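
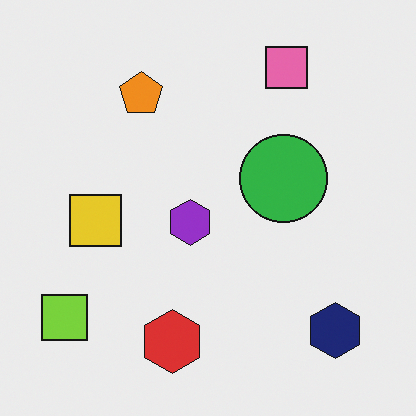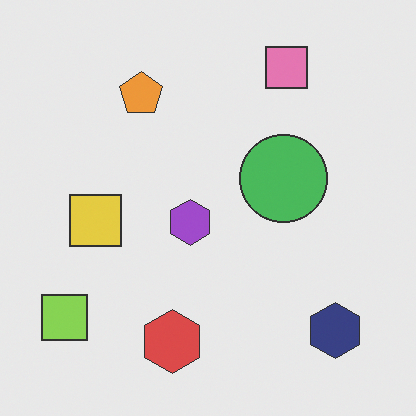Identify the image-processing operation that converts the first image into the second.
Given slightly reduced contrast.

Tones are pushed toward mid-grey across the whole image — a global contrast change.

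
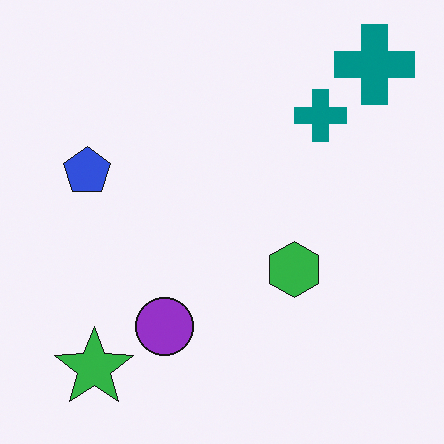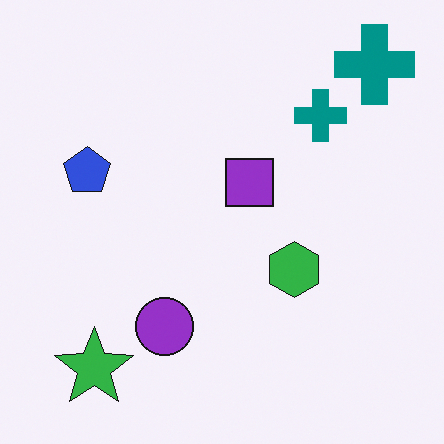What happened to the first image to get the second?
The second image is the first overlaid with an additional purple square.

A purple square appears in the second image that is absent from the first.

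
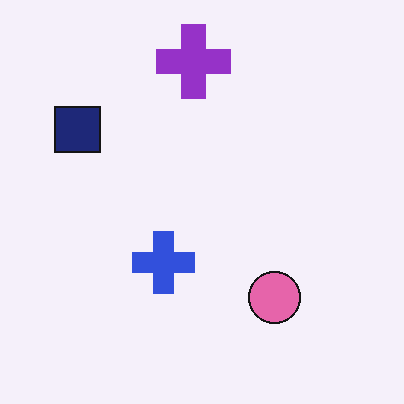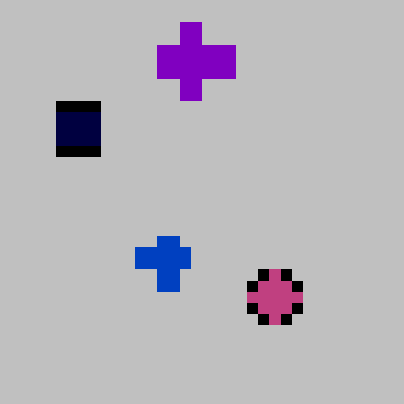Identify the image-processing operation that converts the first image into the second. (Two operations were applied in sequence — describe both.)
Aggressively posterized, then coarsely pixelated.

Each flat color has snapped to a coarser quantized level — most visibly, the near-white background has dropped to a flat grey. Shapes are reduced to large square blocks; fine edges and outlines are lost — a downscale-then-upscale (mosaic) effect.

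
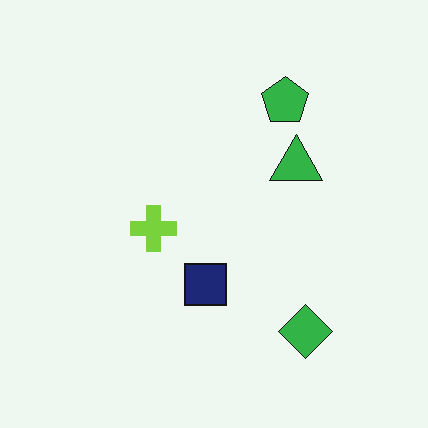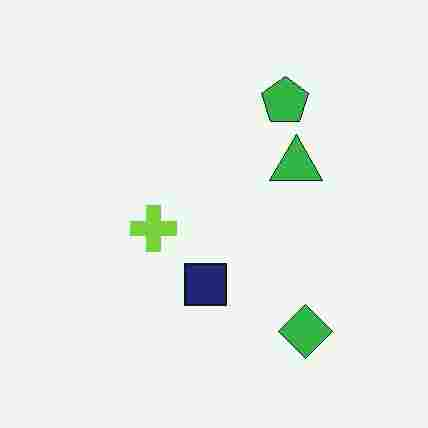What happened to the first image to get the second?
Degraded with heavy JPEG compression.

Blocky 8×8 compression artifacts appear around shape edges and the flat background shows ringing — characteristic JPEG degradation.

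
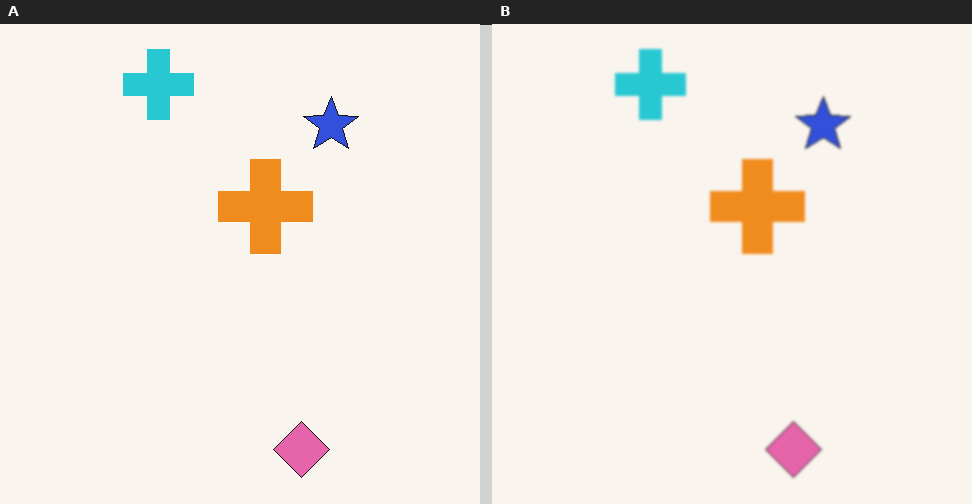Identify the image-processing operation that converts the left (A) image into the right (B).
Given a subtle gaussian blur.

Shape edges and outlines are uniformly softened across the whole image.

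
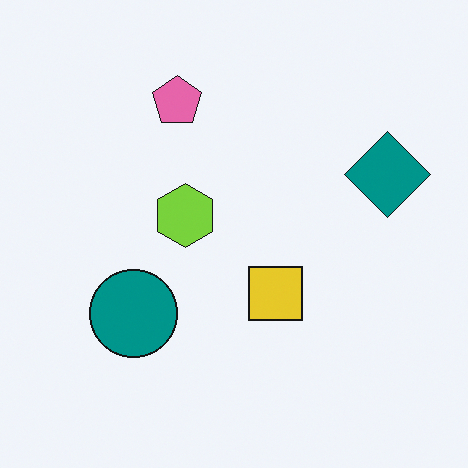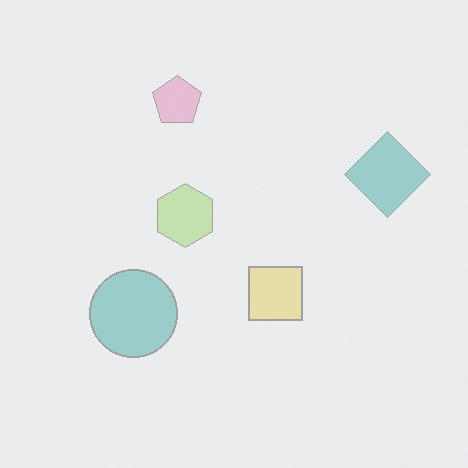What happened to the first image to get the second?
The image was given much lower contrast.

Tones are pushed toward mid-grey across the whole image — a global contrast change.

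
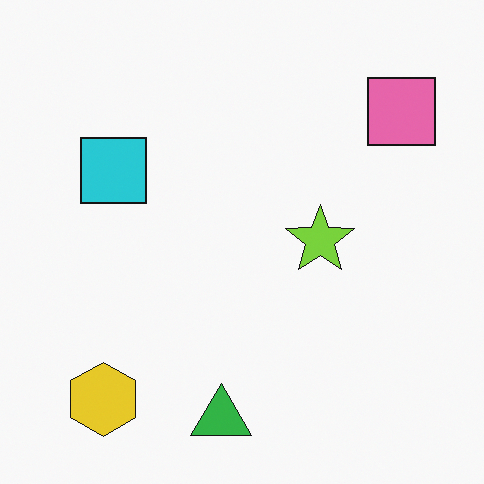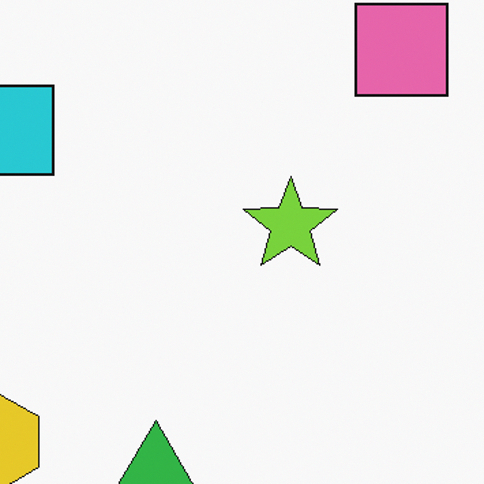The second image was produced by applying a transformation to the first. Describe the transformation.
Cropped slightly and scaled back up.

The visible shapes are larger and the field of view is narrower; shapes near the original edges may be partly or wholly outside the frame — a crop-and-rescale.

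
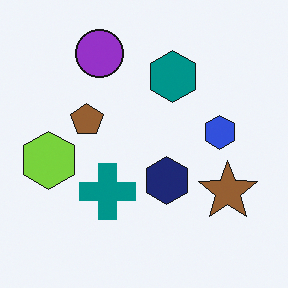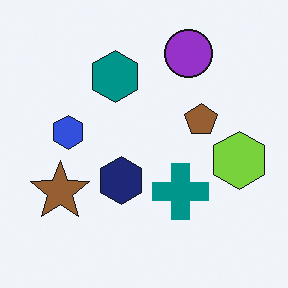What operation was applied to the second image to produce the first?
This is the original image flipped horizontally (left ↔ right).

The lime hexagon is in the right of the second image and the left of the first — shapes on opposite sides of the vertical midline have swapped in a mirror flip.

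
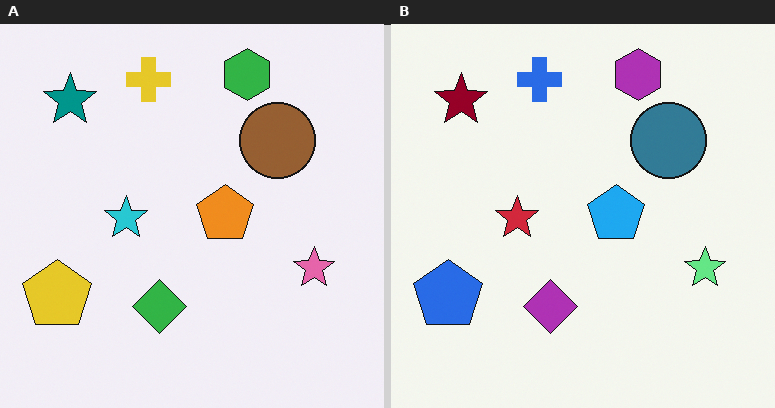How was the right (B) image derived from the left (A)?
The right (B) image is the left (A) hue-shifted through roughly half the color wheel.

Every shape's color has rotated by the same amount around the hue wheel — a uniform hue shift.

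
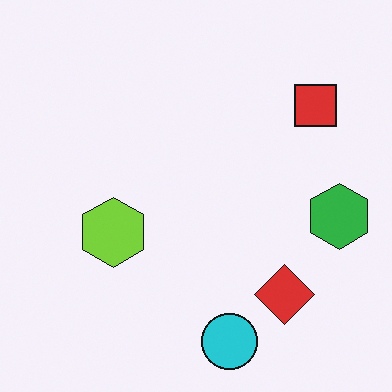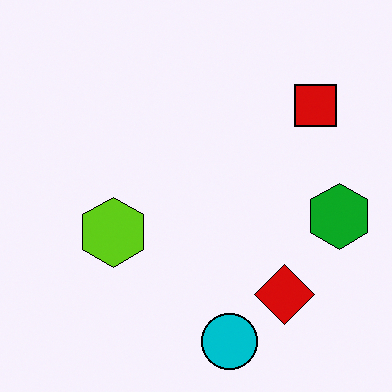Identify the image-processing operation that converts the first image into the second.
The second image is the first given slightly increased contrast.

Tones are pushed away from mid-grey across the whole image — a global contrast change.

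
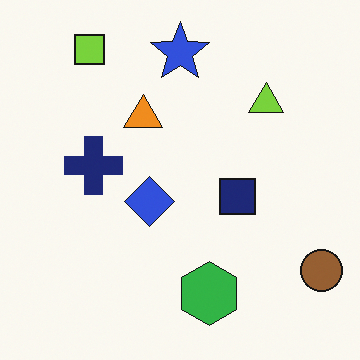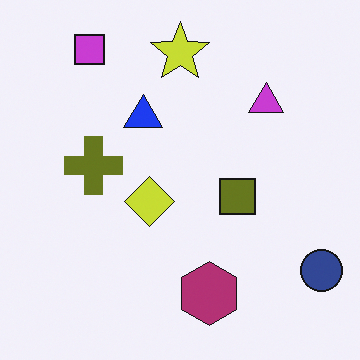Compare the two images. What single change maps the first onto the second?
Hue-shifted by a large amount.

Every shape's color has rotated by the same amount around the hue wheel — a uniform hue shift.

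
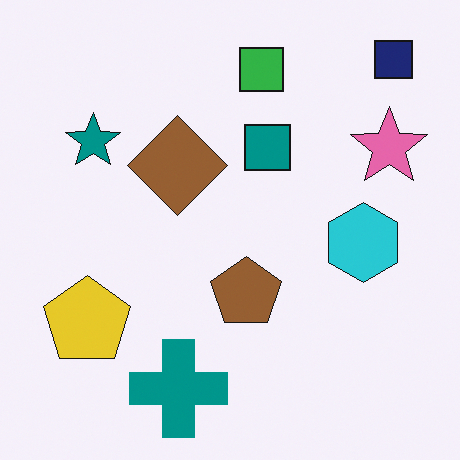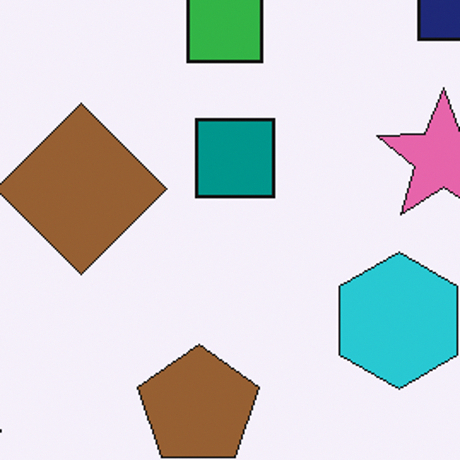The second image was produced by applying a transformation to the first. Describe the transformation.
This is the original image cropped to a noticeably smaller region and rescaled.

The visible shapes are larger and the field of view is narrower; shapes near the original edges may be partly or wholly outside the frame — a crop-and-rescale.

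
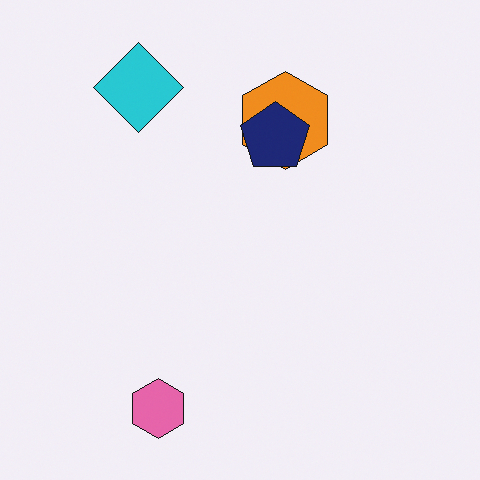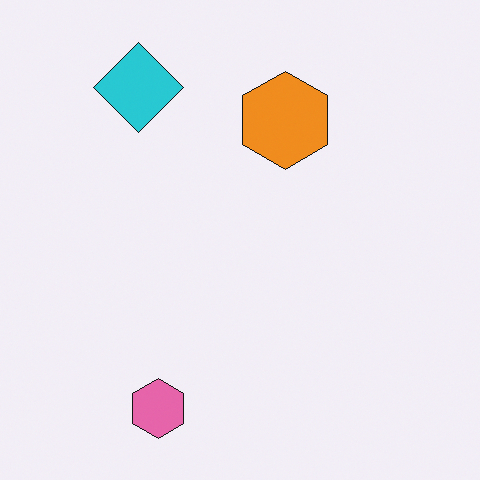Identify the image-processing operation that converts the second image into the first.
The image was overlaid with an additional navy pentagon.

A navy pentagon appears in the first image that is absent from the second.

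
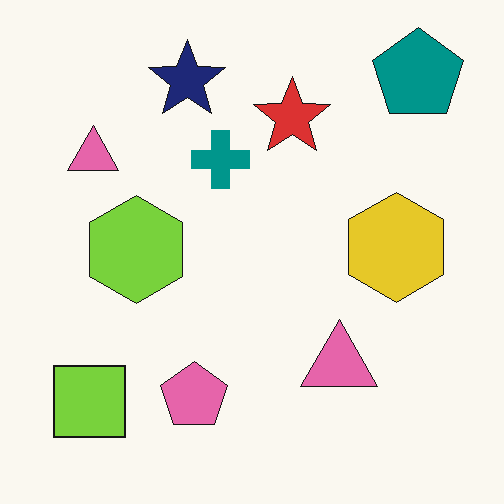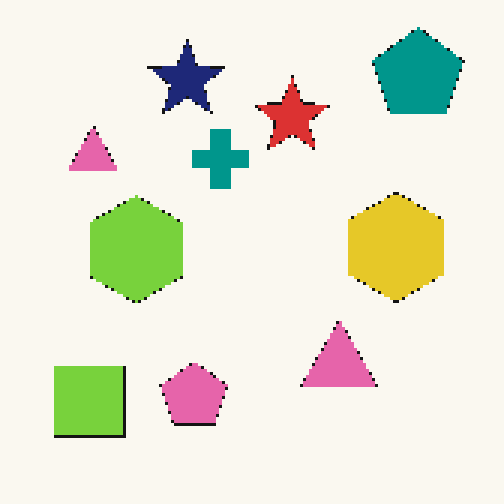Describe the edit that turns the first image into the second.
Mildly pixelated.

Shapes are reduced to large square blocks; fine edges and outlines are lost — a downscale-then-upscale (mosaic) effect.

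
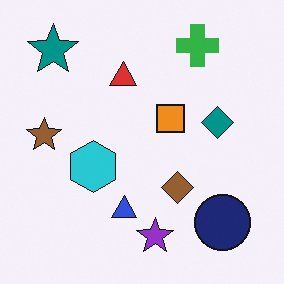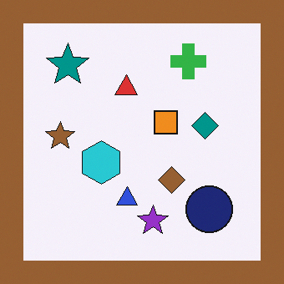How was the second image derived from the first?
Framed with a brown border.

A solid brown frame runs around the edge of the second image, with the content slightly shrunk inside it.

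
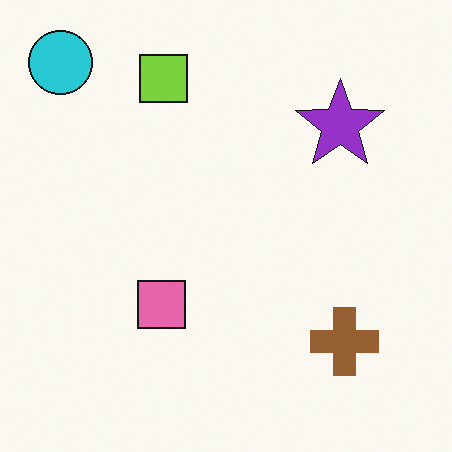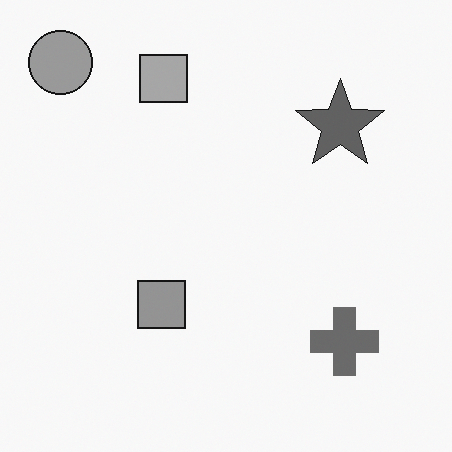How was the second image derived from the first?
This is the original image converted to grayscale.

All color is removed — every shape is now a shade of grey.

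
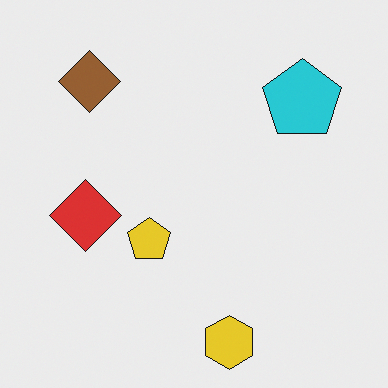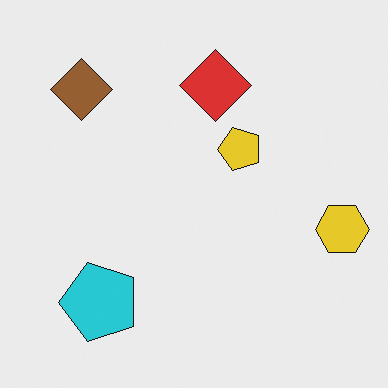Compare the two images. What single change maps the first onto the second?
The image was transposed (reflected across the top-left ↔ bottom-right diagonal).

Shapes have swapped their row and column positions — what was in the top-right is now in the bottom-left — a diagonal reflection.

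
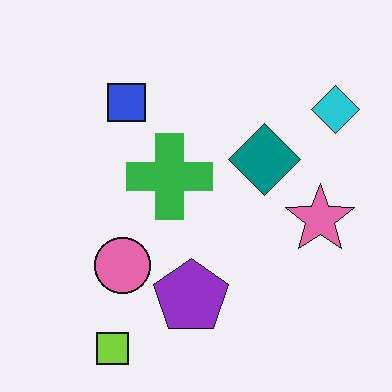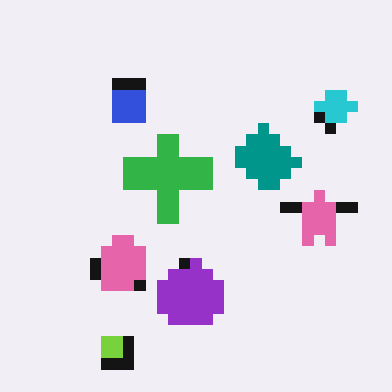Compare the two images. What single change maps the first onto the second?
This is the original image heavily pixelated into large blocks.

Shapes are reduced to large square blocks; fine edges and outlines are lost — a downscale-then-upscale (mosaic) effect.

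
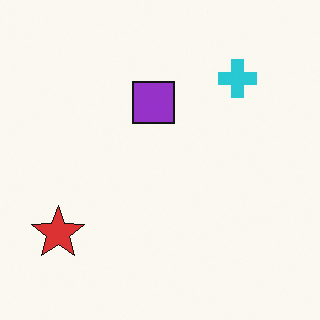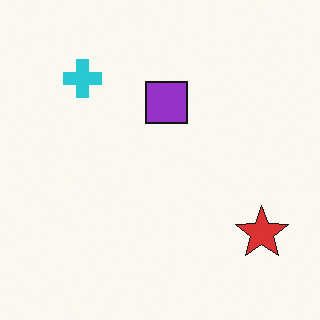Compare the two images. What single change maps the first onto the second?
The transformation is: flipped horizontally (left ↔ right).

The red star is in the bottom-left of the first image and the bottom-right of the second — shapes on opposite sides of the vertical midline have swapped in a mirror flip.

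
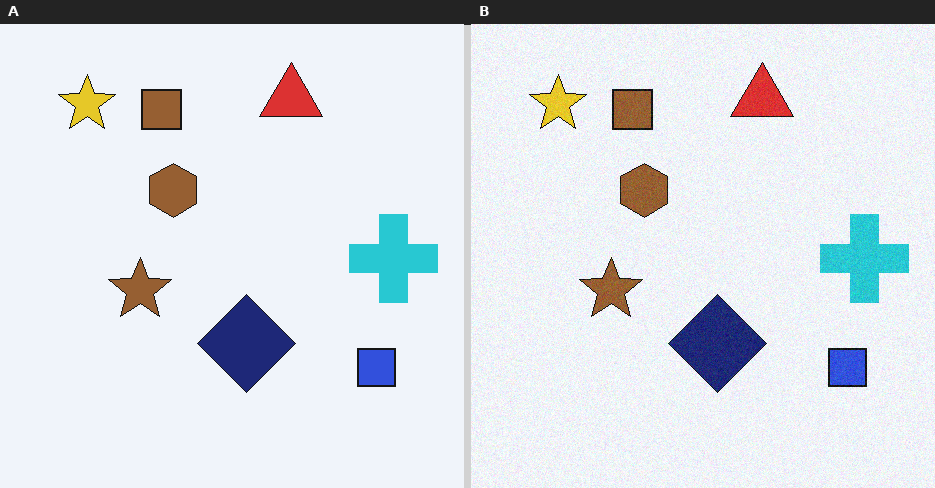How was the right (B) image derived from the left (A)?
It was degraded with subtle gaussian noise.

Random speckle covers the whole image, including the flat background.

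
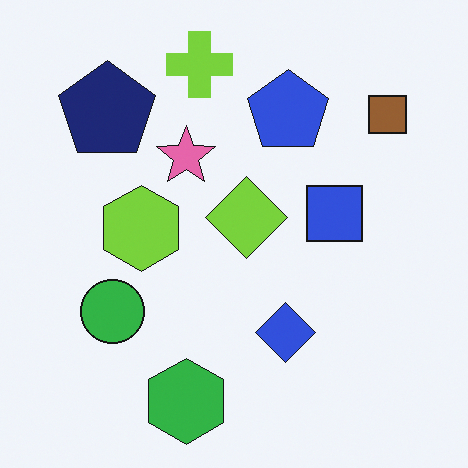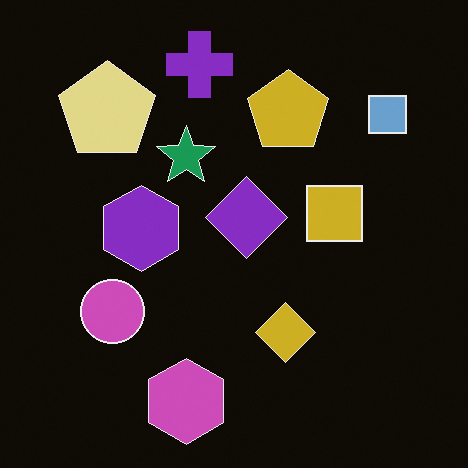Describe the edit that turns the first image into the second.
Color-inverted (negative).

The light background has become dark and every shape's color is its complement — a photographic negative.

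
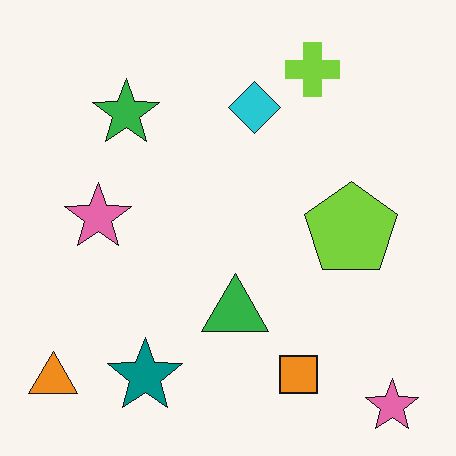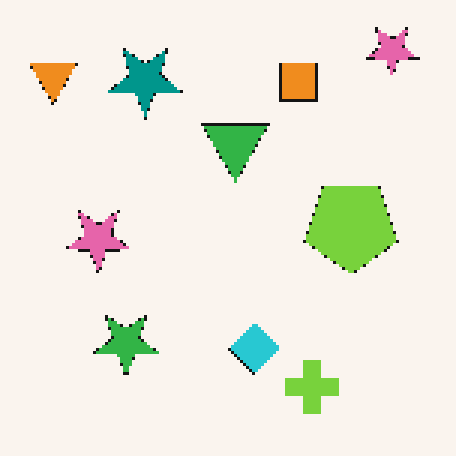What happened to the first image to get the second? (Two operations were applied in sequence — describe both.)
The second image is the first lightly pixelated (a mild mosaic effect), then flipped vertically (top ↔ bottom).

Shapes are reduced to large square blocks; fine edges and outlines are lost — a downscale-then-upscale (mosaic) effect. The lime cross is in the top-right of the first image and the bottom-right of the second — shapes on opposite sides of the horizontal midline have swapped in a mirror flip.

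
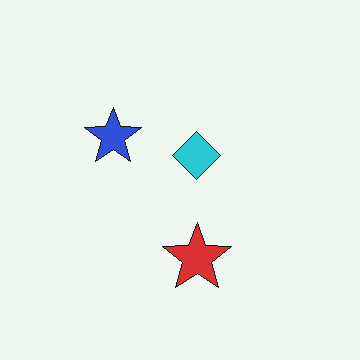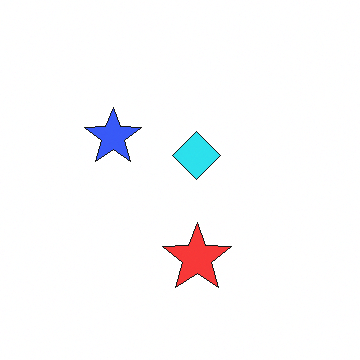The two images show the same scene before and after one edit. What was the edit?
It was brightened a little.

Every pixel — background and shapes alike — is uniformly brightened.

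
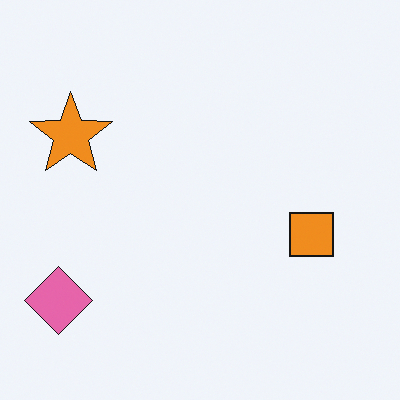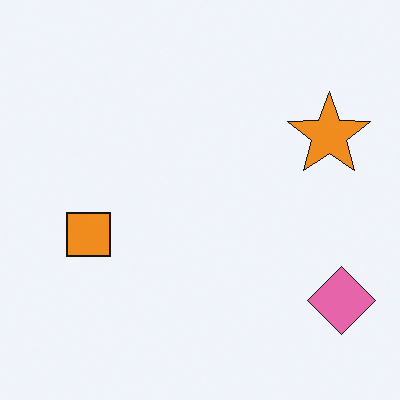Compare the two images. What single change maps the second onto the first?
The transformation is: flipped horizontally (left ↔ right).

The pink diamond is in the bottom-right of the second image and the bottom-left of the first — shapes on opposite sides of the vertical midline have swapped in a mirror flip.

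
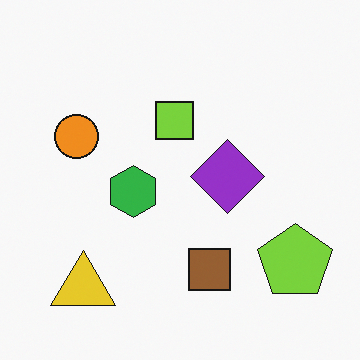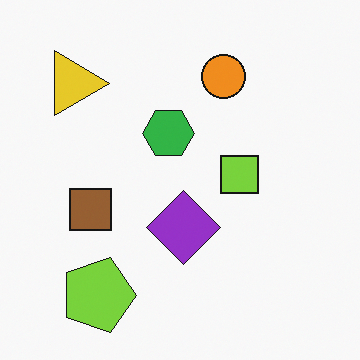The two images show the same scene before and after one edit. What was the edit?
Rotated 90° clockwise.

The yellow triangle sits in the bottom-left of the first image and the top-left of the second — consistent with a whole-image 90° clockwise rotation.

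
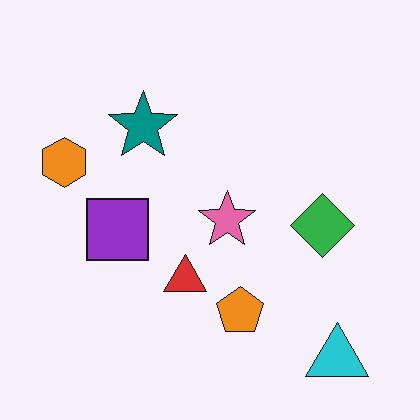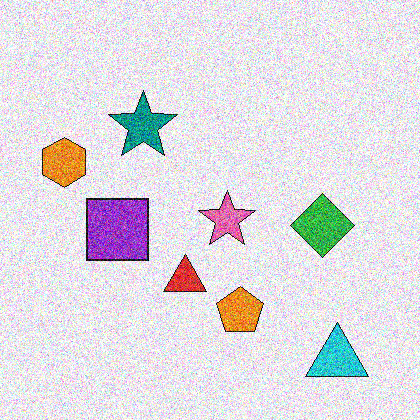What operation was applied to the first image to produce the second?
The image was degraded with strong gaussian noise.

Random speckle covers the whole image, including the flat background.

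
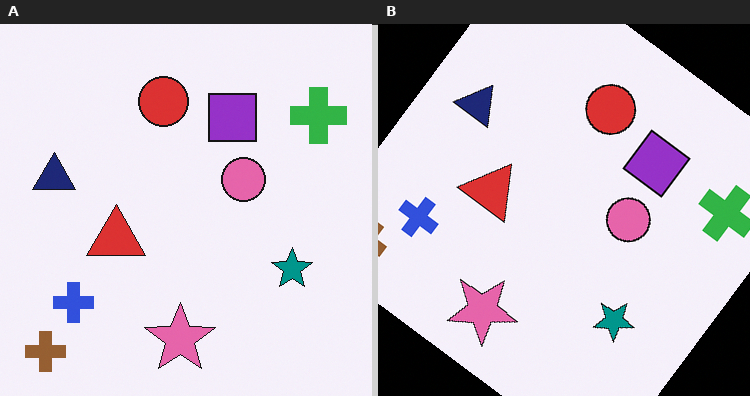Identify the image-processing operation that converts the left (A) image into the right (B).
Rotated clockwise by a large amount — several tens of degrees.

Every shape is tilted by the same angle and the image corners show triangular fill wedges — a whole-image rotation by a non-right angle.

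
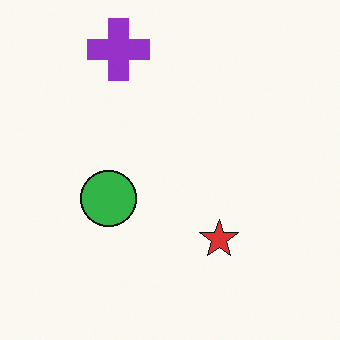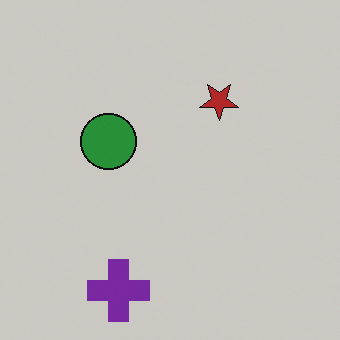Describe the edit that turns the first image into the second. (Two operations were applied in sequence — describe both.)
Flipped vertically (top ↔ bottom), then slightly darkened.

The purple cross is in the top of the first image and the bottom of the second — shapes on opposite sides of the horizontal midline have swapped in a mirror flip. Every pixel — background and shapes alike — is uniformly darkened.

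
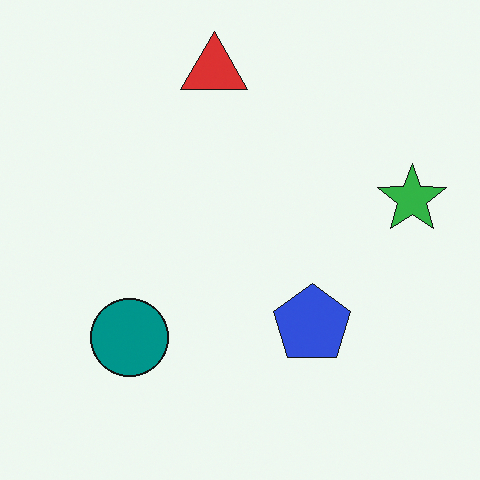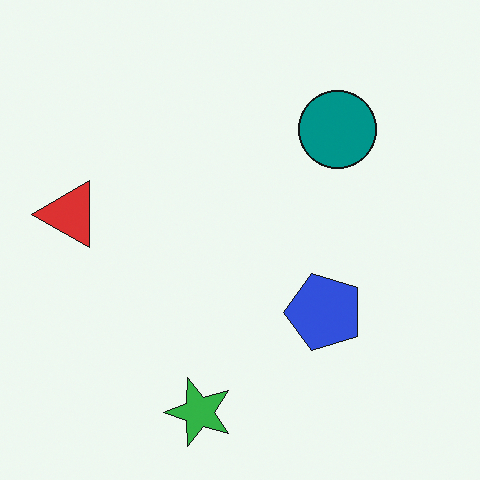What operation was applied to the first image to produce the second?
Transposed (reflected across the top-left ↔ bottom-right diagonal).

Shapes have swapped their row and column positions — what was in the top-right is now in the bottom-left — a diagonal reflection.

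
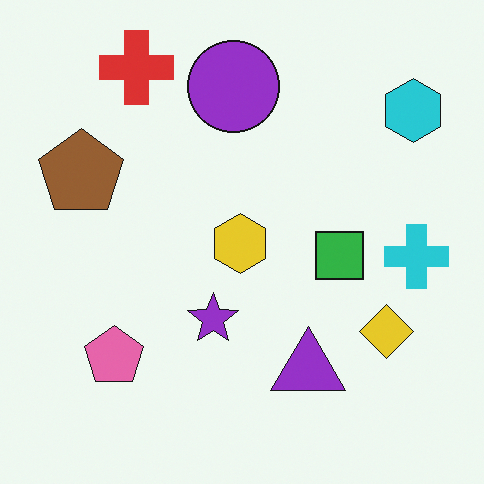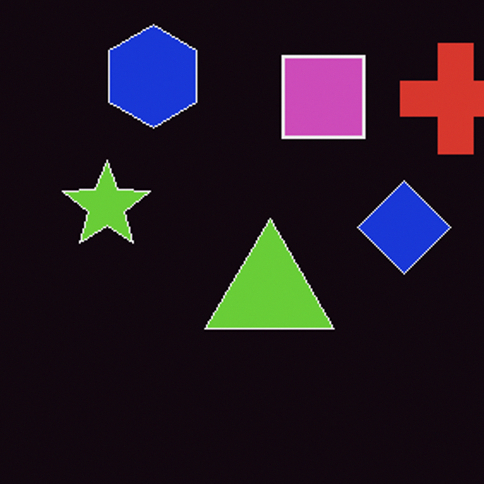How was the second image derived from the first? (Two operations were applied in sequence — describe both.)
The second image is the first cropped to a noticeably smaller region and rescaled, then color-inverted (negative).

The visible shapes are larger and the field of view is narrower; shapes near the original edges may be partly or wholly outside the frame — a crop-and-rescale. The light background has become dark and every shape's color is its complement — a photographic negative.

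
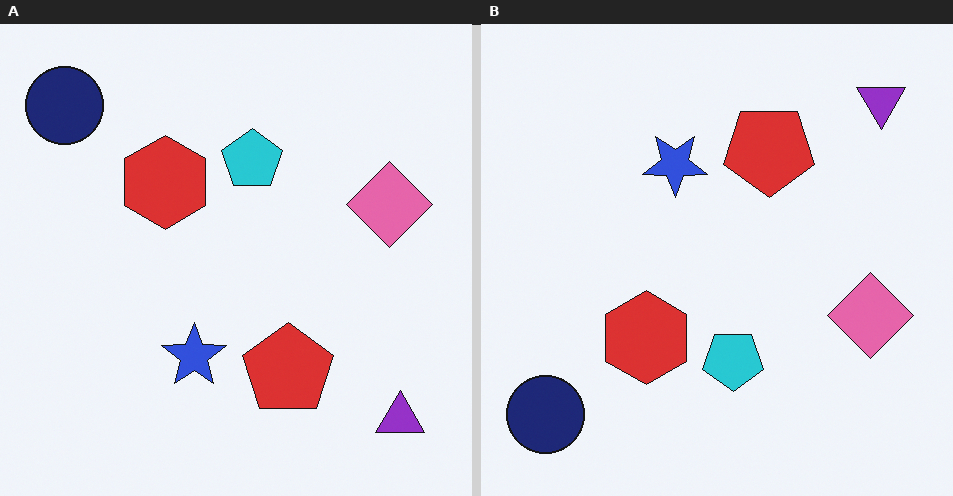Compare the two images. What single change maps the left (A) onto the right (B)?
It was flipped vertically (top ↔ bottom).

The purple triangle is in the bottom-right of the left (A) image and the top-right of the right (B) — shapes on opposite sides of the horizontal midline have swapped in a mirror flip.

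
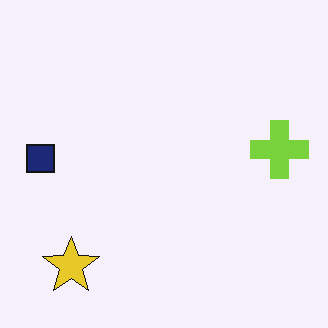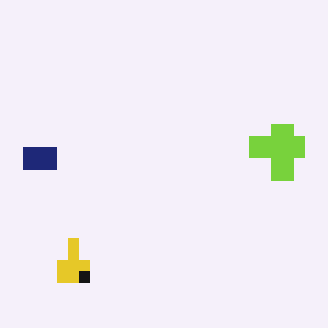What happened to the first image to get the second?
The second image is the first coarsely pixelated.

Shapes are reduced to large square blocks; fine edges and outlines are lost — a downscale-then-upscale (mosaic) effect.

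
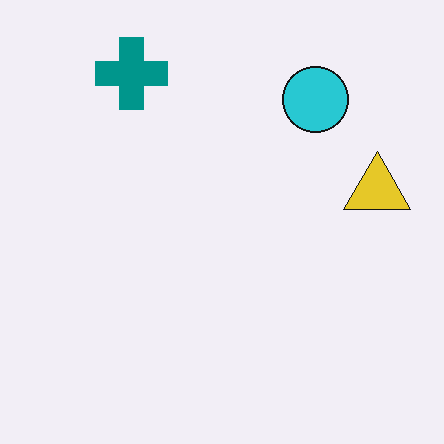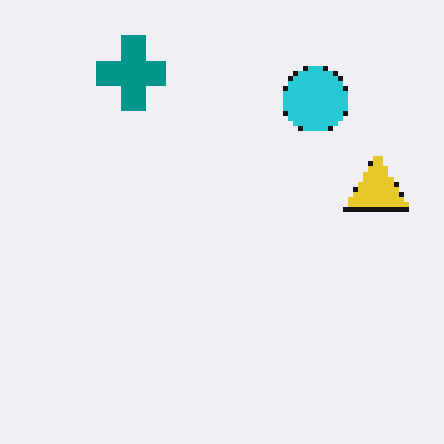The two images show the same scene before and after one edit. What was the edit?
This is the original image mildly pixelated.

Shapes are reduced to large square blocks; fine edges and outlines are lost — a downscale-then-upscale (mosaic) effect.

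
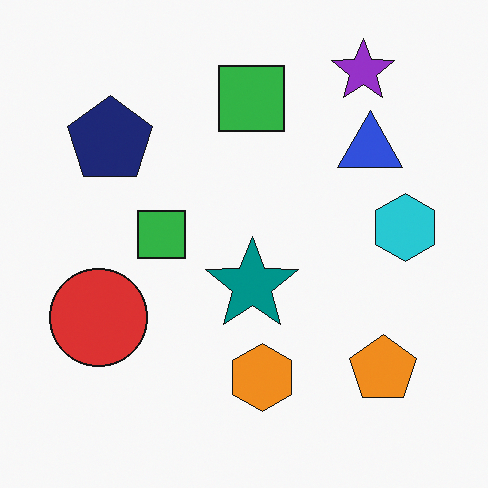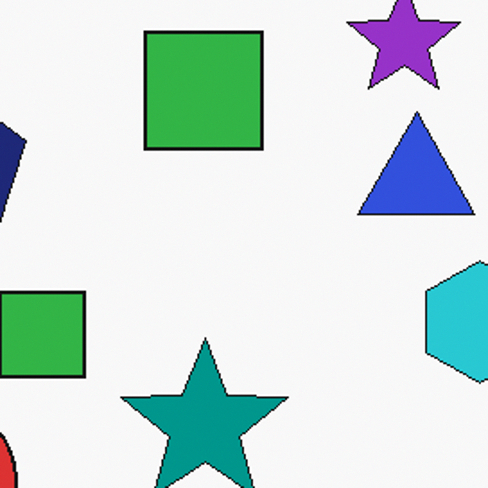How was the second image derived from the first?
Cropped tightly and scaled back up.

The visible shapes are larger and the field of view is narrower; shapes near the original edges may be partly or wholly outside the frame — a crop-and-rescale.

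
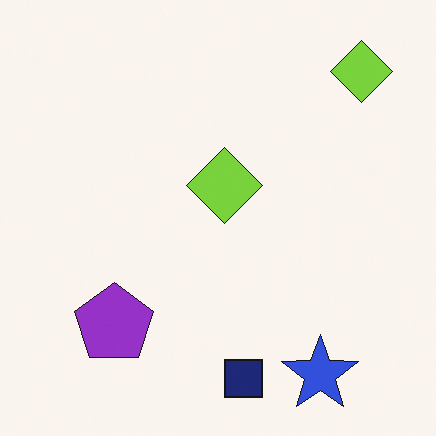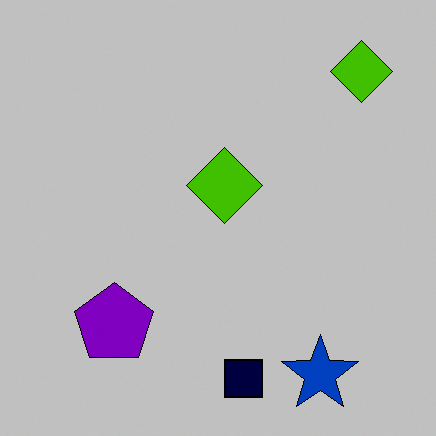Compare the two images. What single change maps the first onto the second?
Aggressively posterized.

Each flat color has snapped to a coarser quantized level — most visibly, the near-white background has dropped to a flat grey.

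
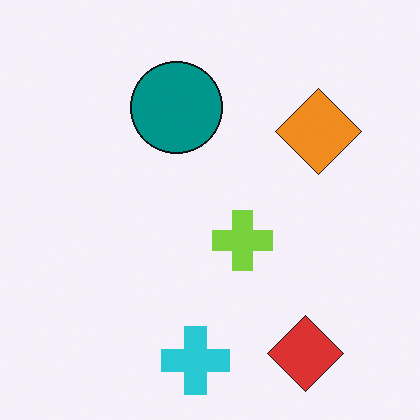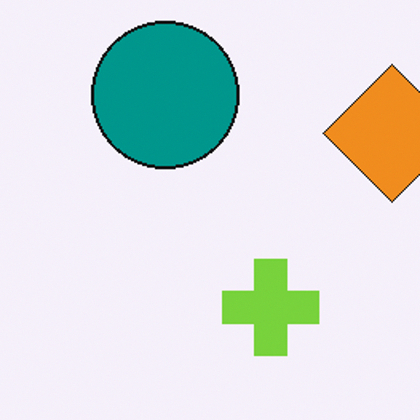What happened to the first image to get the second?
It was cropped to a modestly smaller region and rescaled.

The visible shapes are larger and the field of view is narrower; shapes near the original edges may be partly or wholly outside the frame — a crop-and-rescale.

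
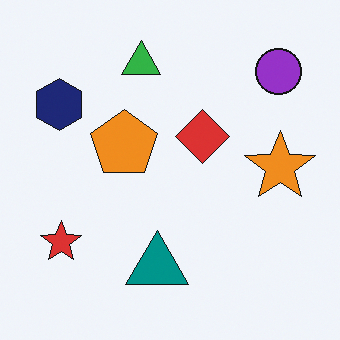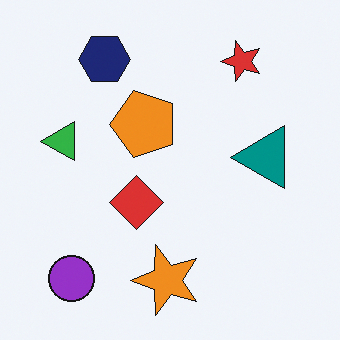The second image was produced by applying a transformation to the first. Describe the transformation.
Transposed (reflected across the top-left ↔ bottom-right diagonal).

Shapes have swapped their row and column positions — what was in the top-right is now in the bottom-left — a diagonal reflection.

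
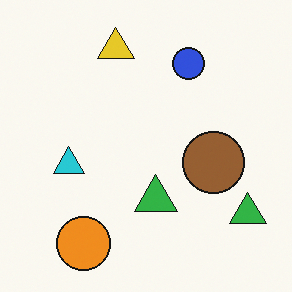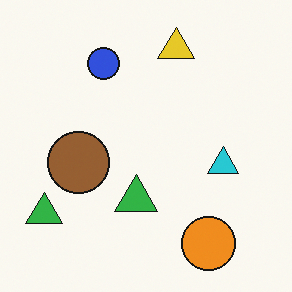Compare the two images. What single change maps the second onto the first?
This is the original image flipped horizontally (left ↔ right).

The cyan triangle is in the right of the second image and the left of the first — shapes on opposite sides of the vertical midline have swapped in a mirror flip.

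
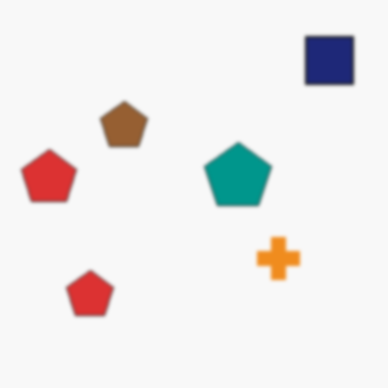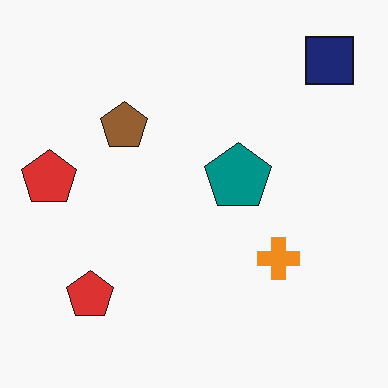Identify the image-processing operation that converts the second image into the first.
The first image is the second lightly blurred.

Shape edges and outlines are uniformly softened across the whole image.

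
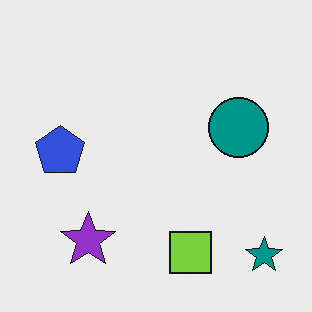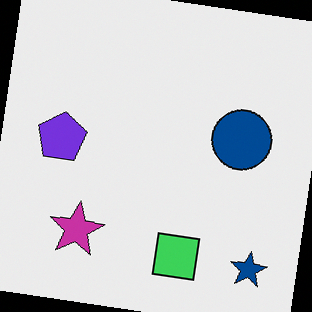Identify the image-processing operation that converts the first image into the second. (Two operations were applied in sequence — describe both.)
It was hue-shifted by a small amount, then rotated clockwise by a slight angle.

Every shape's color has rotated by the same amount around the hue wheel — a uniform hue shift. Every shape is tilted by the same angle and the image corners show triangular fill wedges — a whole-image rotation by a non-right angle.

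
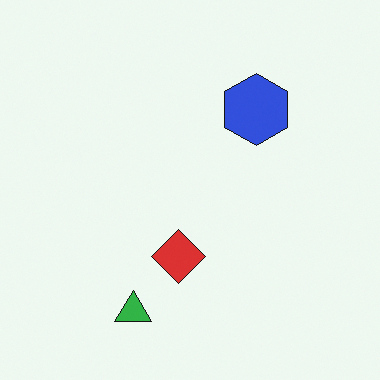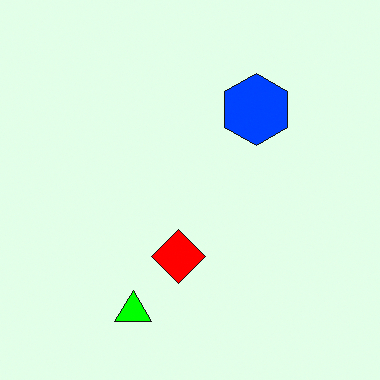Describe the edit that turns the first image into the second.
Heavily oversaturated.

All colors are more vivid — a global saturation change.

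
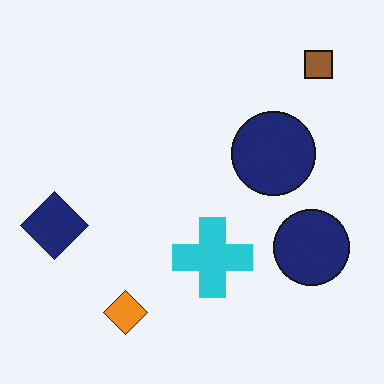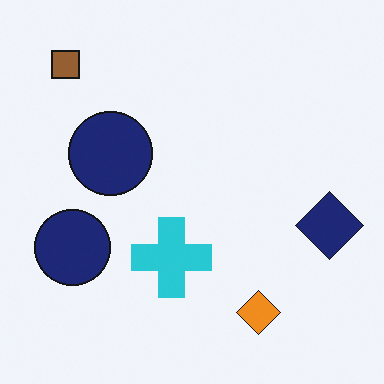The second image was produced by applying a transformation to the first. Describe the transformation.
This is the original image flipped horizontally (left ↔ right).

The navy diamond is in the left of the first image and the right of the second — shapes on opposite sides of the vertical midline have swapped in a mirror flip.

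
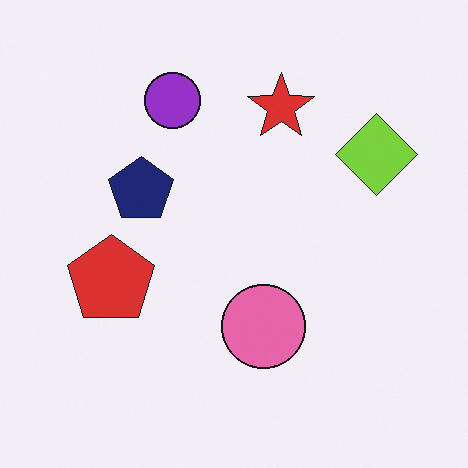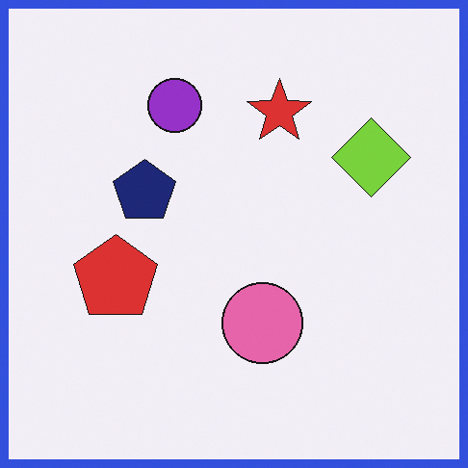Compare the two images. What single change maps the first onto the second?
The image was framed with a blue border.

A solid blue frame runs around the edge of the second image, with the content slightly shrunk inside it.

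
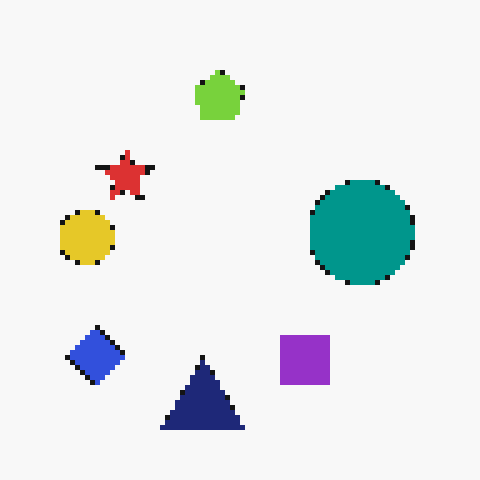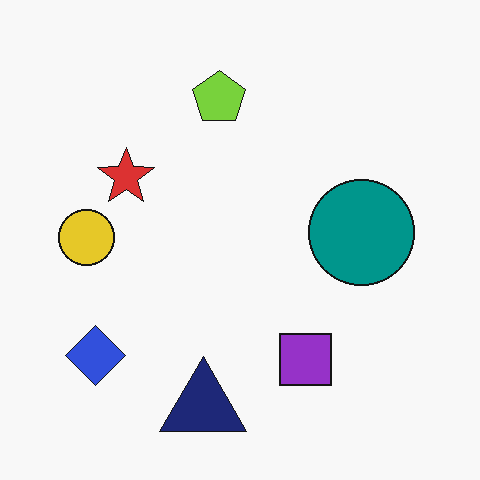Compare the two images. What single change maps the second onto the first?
The image was mildly pixelated.

Shapes are reduced to large square blocks; fine edges and outlines are lost — a downscale-then-upscale (mosaic) effect.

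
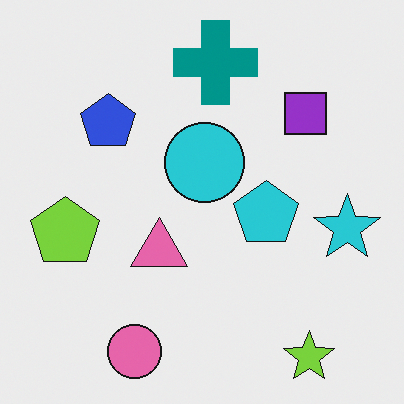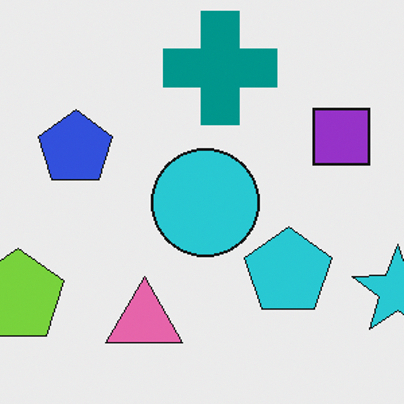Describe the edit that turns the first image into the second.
The image was cropped to a modestly smaller region and rescaled.

The visible shapes are larger and the field of view is narrower; shapes near the original edges may be partly or wholly outside the frame — a crop-and-rescale.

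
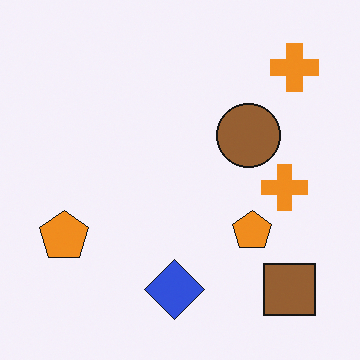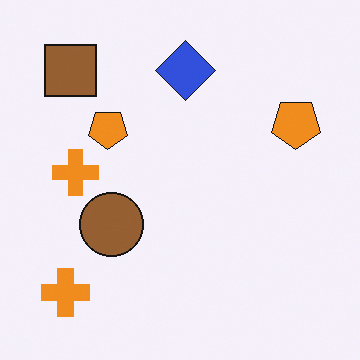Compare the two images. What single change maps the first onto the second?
Rotated 180°.

The brown square sits in the bottom-right of the first image and the top-left of the second — consistent with a whole-image 180° rotation.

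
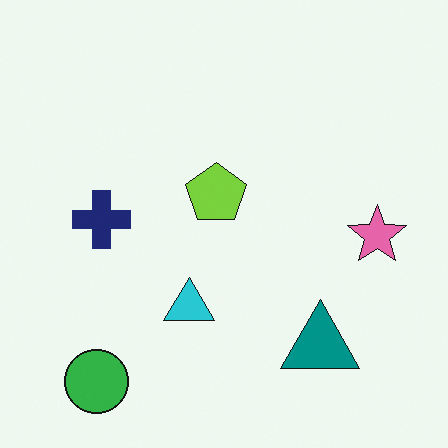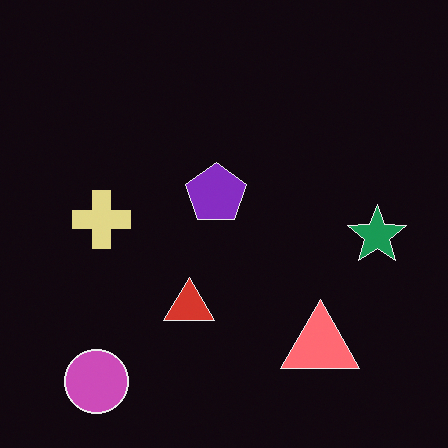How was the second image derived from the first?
The second image is the first color-inverted (negative).

The light background has become dark and every shape's color is its complement — a photographic negative.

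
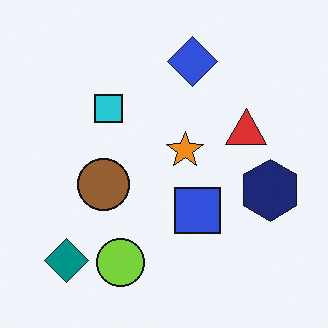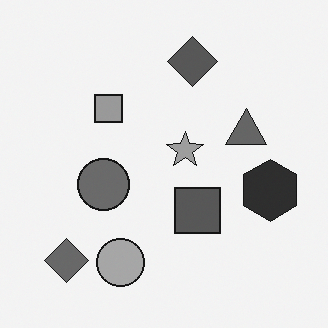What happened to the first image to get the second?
The transformation is: converted to grayscale.

All color is removed — every shape is now a shade of grey.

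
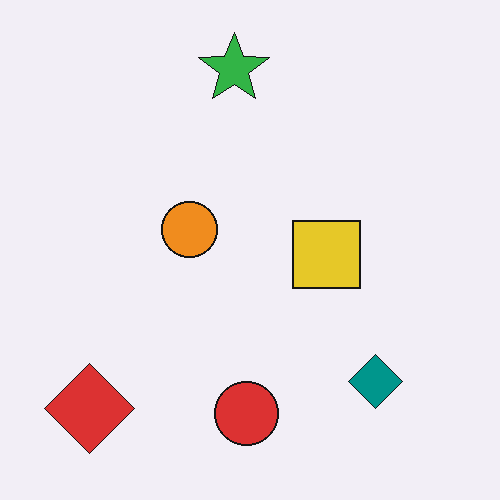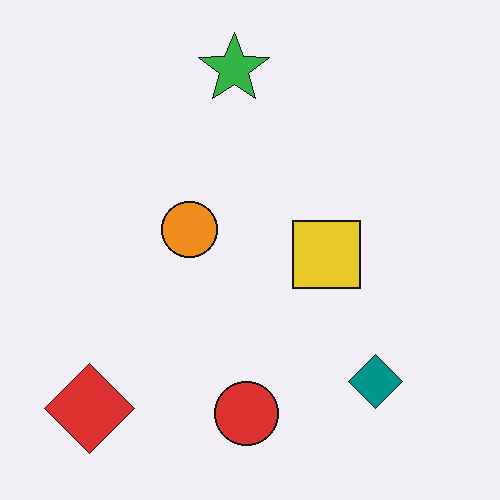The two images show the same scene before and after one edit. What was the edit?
This is the original image given moderate JPEG compression.

Blocky 8×8 compression artifacts appear around shape edges and the flat background shows ringing — characteristic JPEG degradation.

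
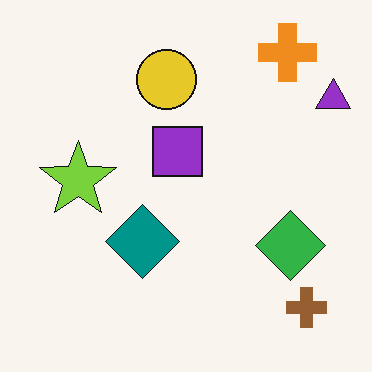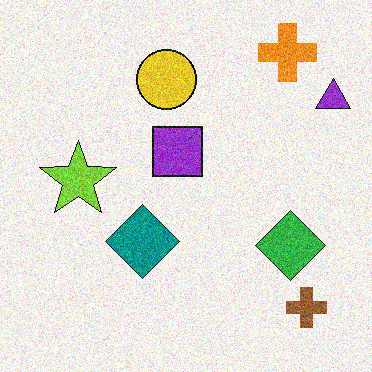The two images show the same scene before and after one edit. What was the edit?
The transformation is: degraded with moderate additive noise.

Random speckle covers the whole image, including the flat background.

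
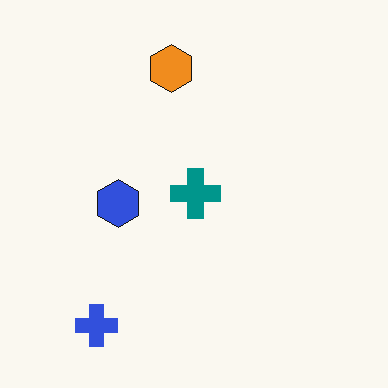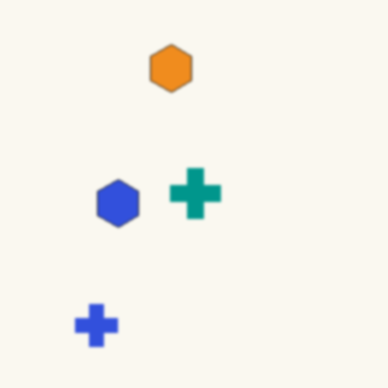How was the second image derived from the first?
The transformation is: slightly softened.

Shape edges and outlines are uniformly softened across the whole image.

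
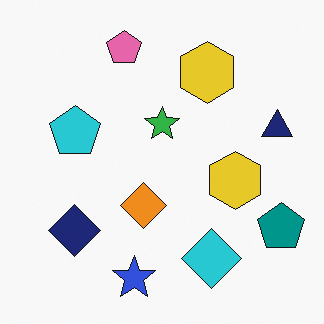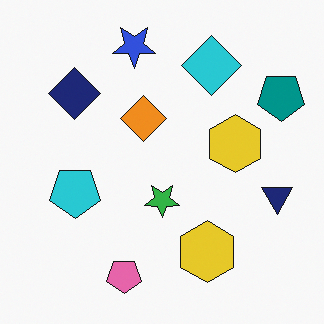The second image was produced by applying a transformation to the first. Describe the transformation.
This is the original image flipped vertically (top ↔ bottom).

The blue star is in the bottom of the first image and the top of the second — shapes on opposite sides of the horizontal midline have swapped in a mirror flip.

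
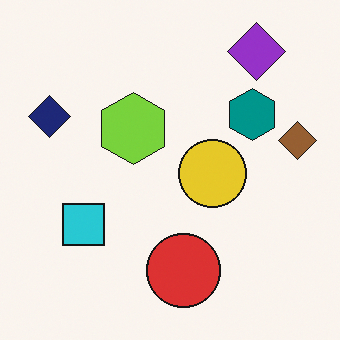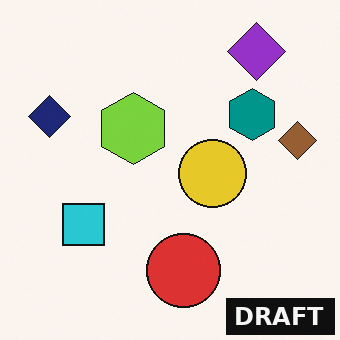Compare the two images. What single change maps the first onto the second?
The transformation is: watermarked with the text "DRAFT" in the lower-right corner.

A dark label reading "DRAFT" appears in the lower-right corner.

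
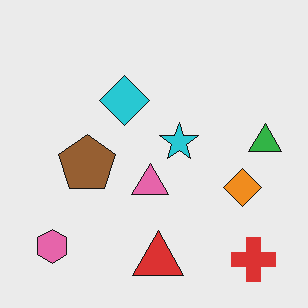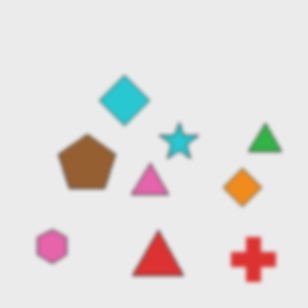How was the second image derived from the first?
It was slightly softened.

Shape edges and outlines are uniformly softened across the whole image.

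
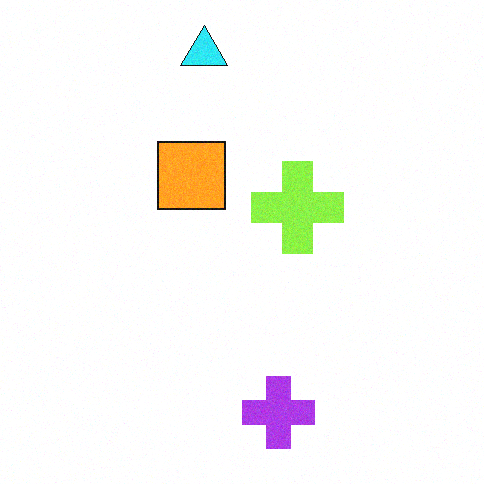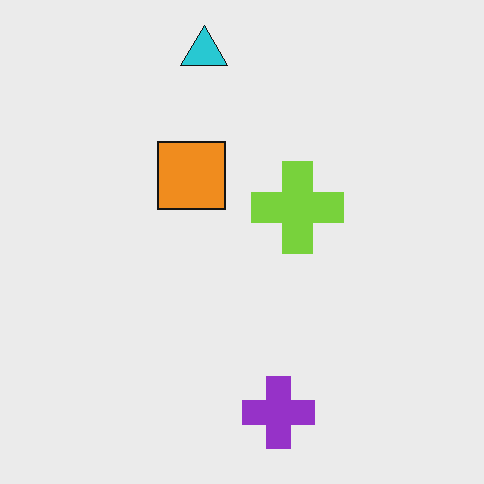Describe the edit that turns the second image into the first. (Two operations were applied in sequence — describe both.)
It was degraded with subtle gaussian noise, then slightly brightened.

Random speckle covers the whole image, including the flat background. Every pixel — background and shapes alike — is uniformly brightened.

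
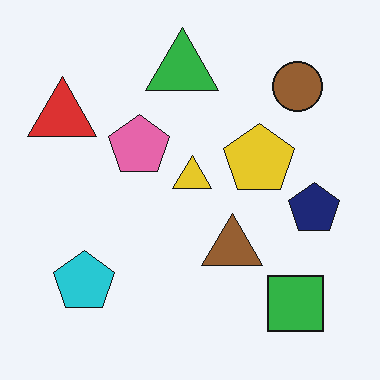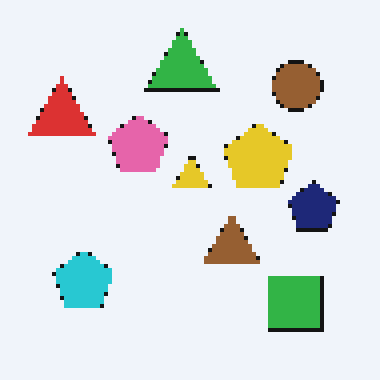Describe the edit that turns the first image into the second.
It was lightly pixelated (a mild mosaic effect).

Shapes are reduced to large square blocks; fine edges and outlines are lost — a downscale-then-upscale (mosaic) effect.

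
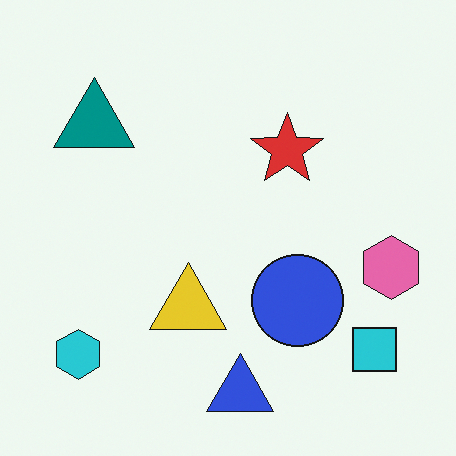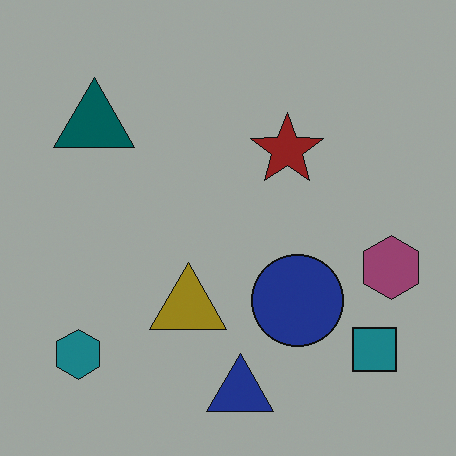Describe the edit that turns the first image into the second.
The transformation is: darkened a lot.

Every pixel — background and shapes alike — is uniformly darkened.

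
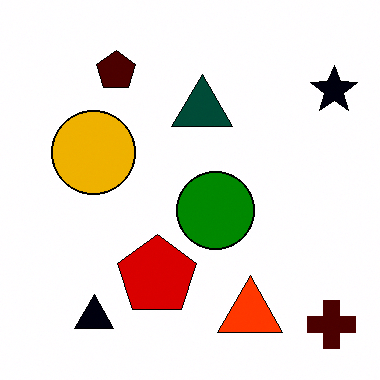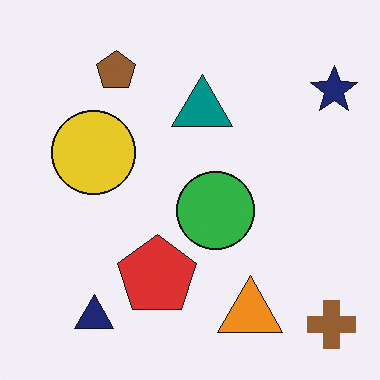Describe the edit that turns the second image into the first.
It was boosted in contrast.

Tones are pushed away from mid-grey across the whole image — a global contrast change.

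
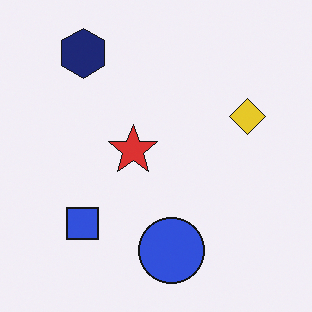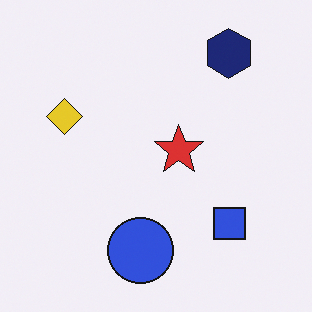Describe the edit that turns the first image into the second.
The image was flipped horizontally (left ↔ right).

The yellow diamond is in the right of the first image and the left of the second — shapes on opposite sides of the vertical midline have swapped in a mirror flip.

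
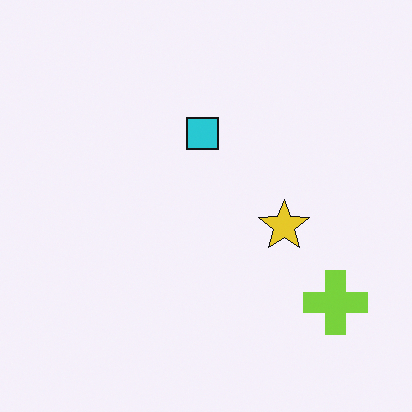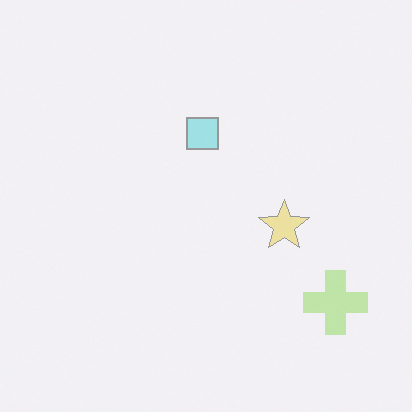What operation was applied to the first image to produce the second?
The image was given much lower contrast.

Tones are pushed toward mid-grey across the whole image — a global contrast change.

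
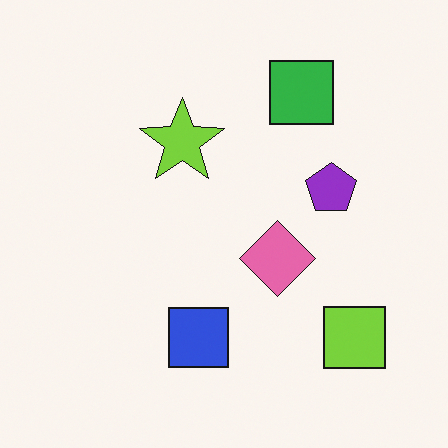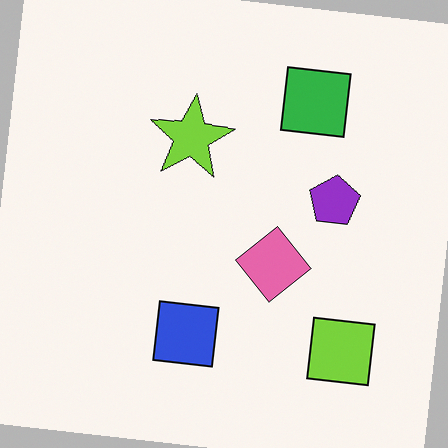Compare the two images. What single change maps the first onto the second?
The second image is the first rotated clockwise by a few degrees.

Every shape is tilted by the same angle and the image corners show triangular fill wedges — a whole-image rotation by a non-right angle.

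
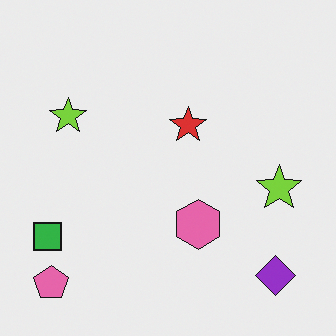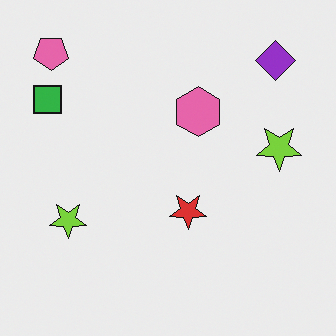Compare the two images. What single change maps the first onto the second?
It was flipped vertically (top ↔ bottom).

The pink pentagon is in the bottom-left of the first image and the top-left of the second — shapes on opposite sides of the horizontal midline have swapped in a mirror flip.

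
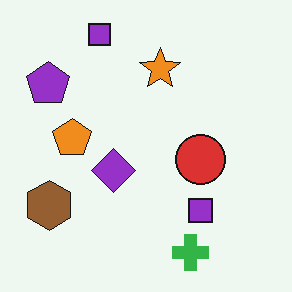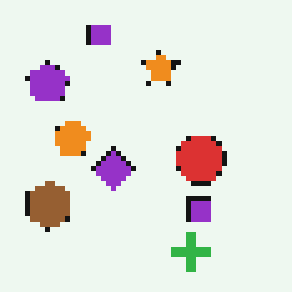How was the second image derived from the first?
The transformation is: mildly pixelated.

Shapes are reduced to large square blocks; fine edges and outlines are lost — a downscale-then-upscale (mosaic) effect.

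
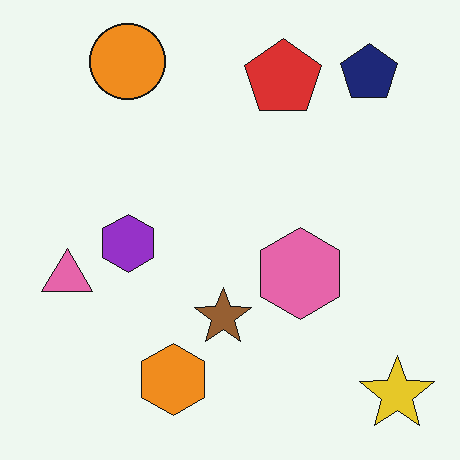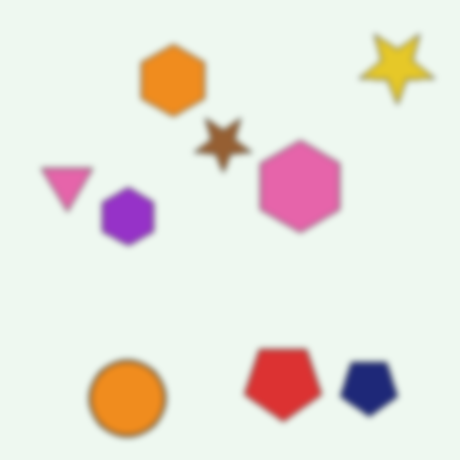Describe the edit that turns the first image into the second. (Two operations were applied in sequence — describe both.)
The transformation is: noticeably gaussian-blurred, then flipped vertically (top ↔ bottom).

Shape edges and outlines are uniformly softened across the whole image. The orange circle is in the top-left of the first image and the bottom-left of the second — shapes on opposite sides of the horizontal midline have swapped in a mirror flip.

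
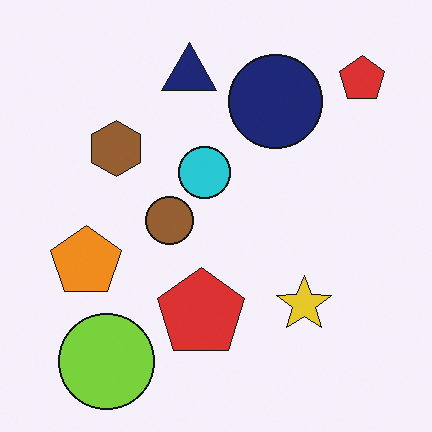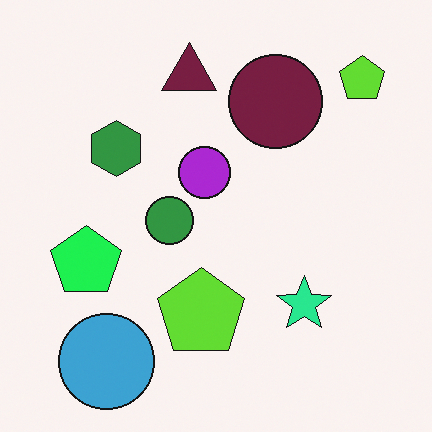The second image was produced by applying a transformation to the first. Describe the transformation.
The second image is the first hue-shifted by a moderate amount.

Every shape's color has rotated by the same amount around the hue wheel — a uniform hue shift.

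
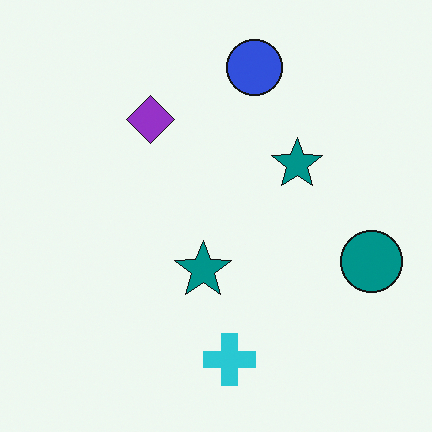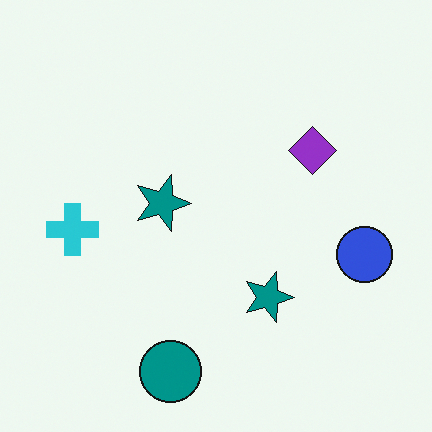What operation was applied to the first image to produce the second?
The second image is the first rotated 90° clockwise.

The teal circle sits in the right of the first image and the bottom of the second — consistent with a whole-image 90° clockwise rotation.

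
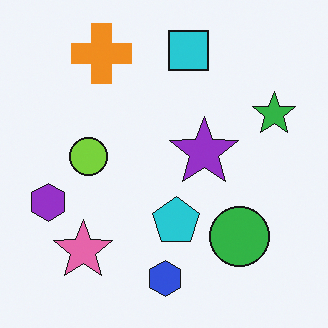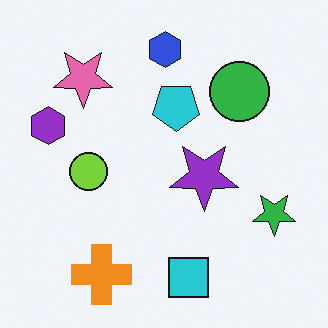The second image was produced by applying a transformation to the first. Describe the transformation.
The image was flipped vertically (top ↔ bottom).

The blue hexagon is in the bottom of the first image and the top of the second — shapes on opposite sides of the horizontal midline have swapped in a mirror flip.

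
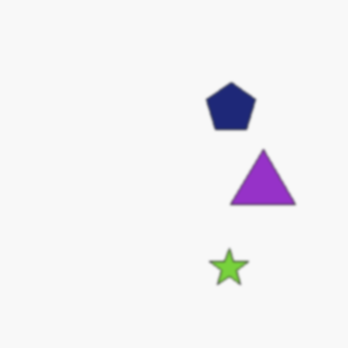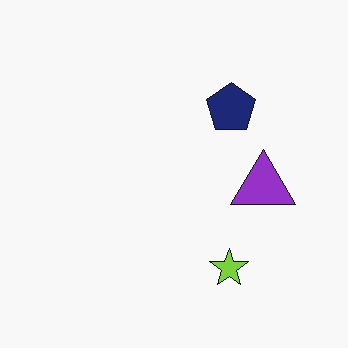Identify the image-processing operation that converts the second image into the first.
Lightly blurred.

Shape edges and outlines are uniformly softened across the whole image.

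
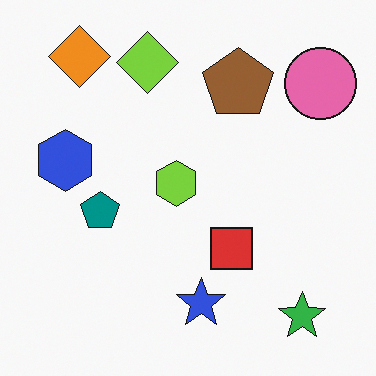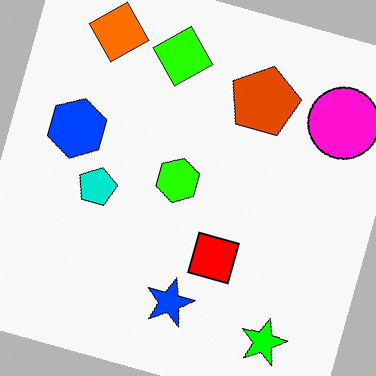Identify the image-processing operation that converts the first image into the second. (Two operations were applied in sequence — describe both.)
Made much more vivid (saturation change), then rotated clockwise by a clearly visible amount.

All colors are more vivid — a global saturation change. Every shape is tilted by the same angle and the image corners show triangular fill wedges — a whole-image rotation by a non-right angle.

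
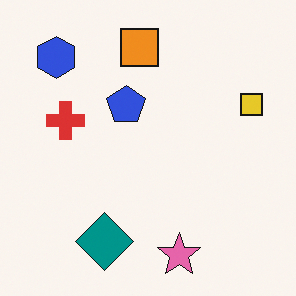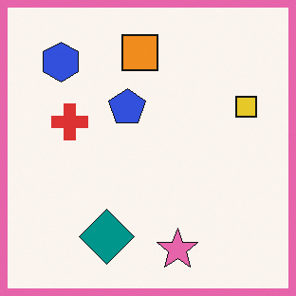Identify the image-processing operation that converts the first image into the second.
The image was framed with a pink border.

A solid pink frame runs around the edge of the second image, with the content slightly shrunk inside it.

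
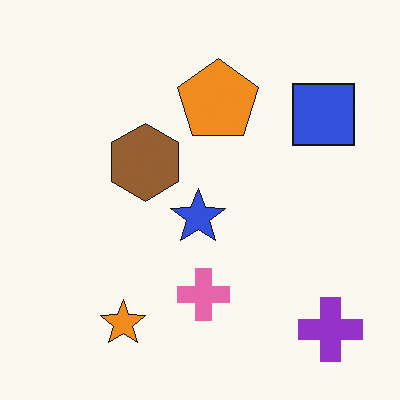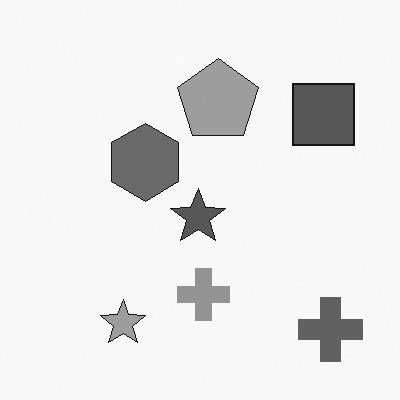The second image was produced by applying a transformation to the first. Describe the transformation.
The second image is the first converted to grayscale.

All color is removed — every shape is now a shade of grey.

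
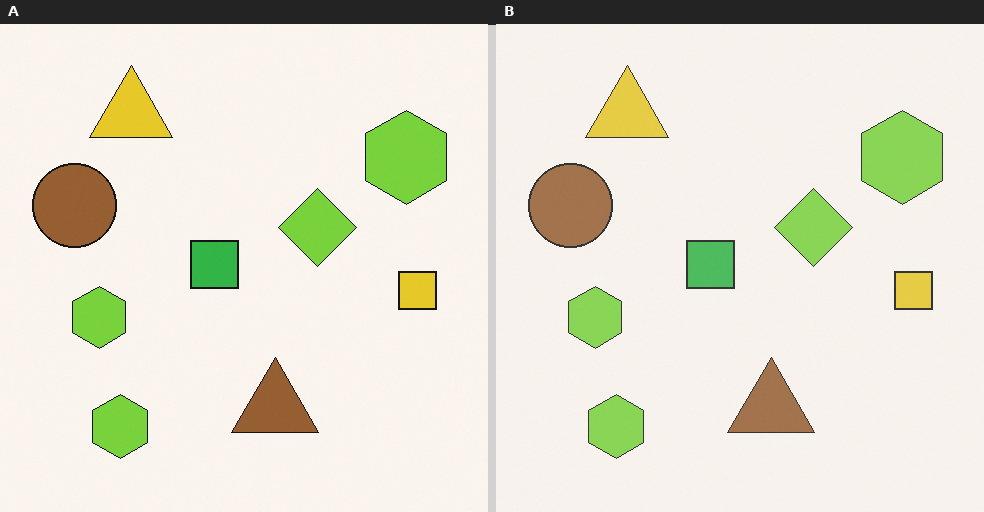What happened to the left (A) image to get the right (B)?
The image was given slightly reduced contrast.

Tones are pushed toward mid-grey across the whole image — a global contrast change.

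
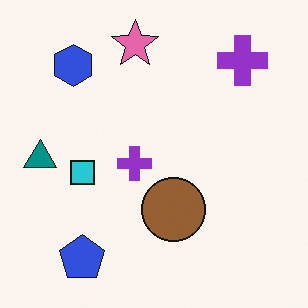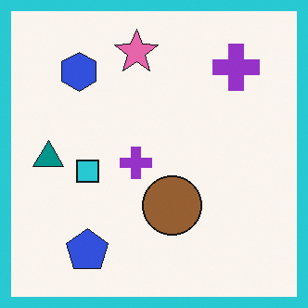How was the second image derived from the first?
The image was framed with a cyan border.

A solid cyan frame runs around the edge of the second image, with the content slightly shrunk inside it.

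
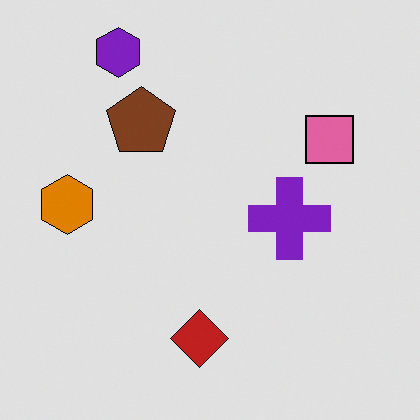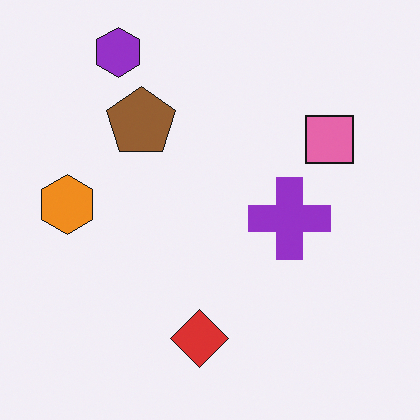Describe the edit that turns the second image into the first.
The transformation is: posterized to a reduced palette.

Each flat color has snapped to a coarser quantized level — most visibly, the near-white background has dropped to a flat grey.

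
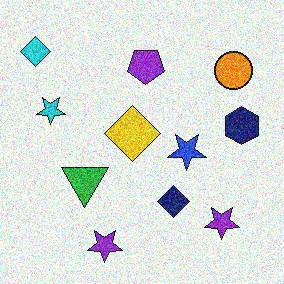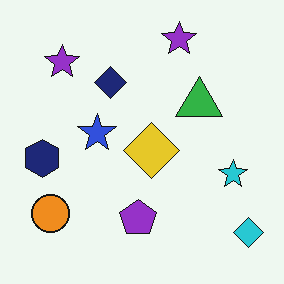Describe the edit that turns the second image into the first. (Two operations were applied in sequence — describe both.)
The first image is the second degraded with a thick layer of grain, then rotated 180°.

Random speckle covers the whole image, including the flat background. The cyan diamond sits in the bottom-right of the second image and the top-left of the first — consistent with a whole-image 180° rotation.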